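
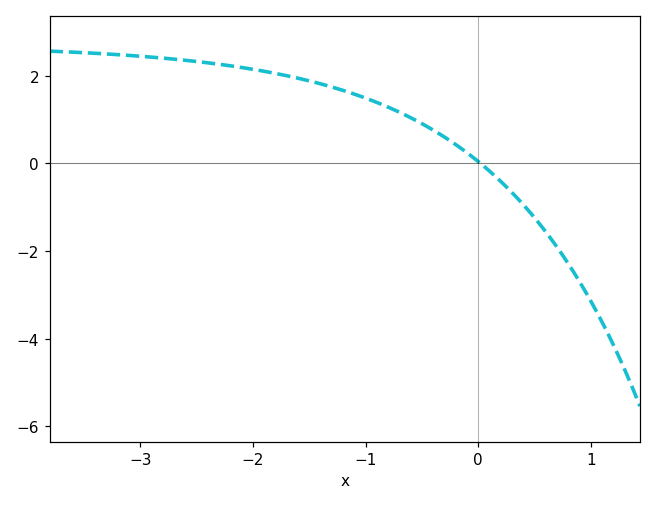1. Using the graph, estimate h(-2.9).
2.4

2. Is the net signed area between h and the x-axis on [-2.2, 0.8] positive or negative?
positive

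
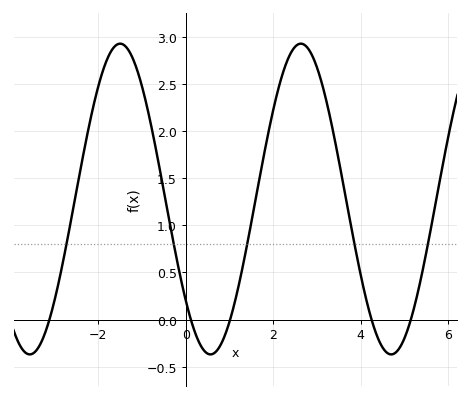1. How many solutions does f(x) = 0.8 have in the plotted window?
5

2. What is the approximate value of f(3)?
2.7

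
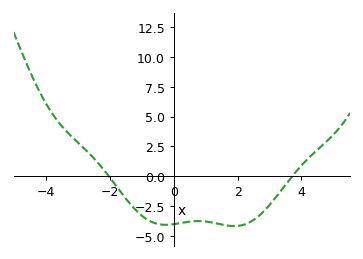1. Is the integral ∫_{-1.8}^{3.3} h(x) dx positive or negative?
negative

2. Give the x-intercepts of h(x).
-2.04, 3.71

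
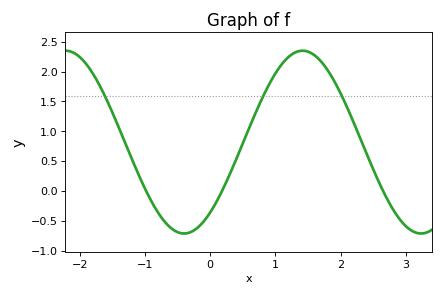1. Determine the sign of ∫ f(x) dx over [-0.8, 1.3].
positive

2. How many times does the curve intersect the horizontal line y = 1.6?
3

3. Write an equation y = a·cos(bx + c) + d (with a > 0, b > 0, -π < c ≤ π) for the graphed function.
y = 1.53cos(1.7x - 2.5) + 0.82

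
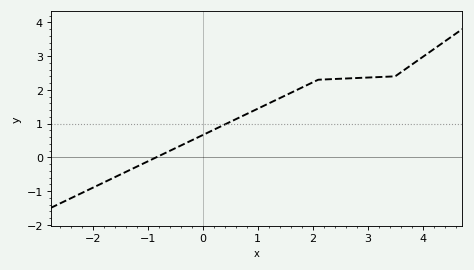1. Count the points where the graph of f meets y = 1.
1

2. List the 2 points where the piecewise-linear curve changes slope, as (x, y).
(2.1, 2.3); (3.5, 2.4)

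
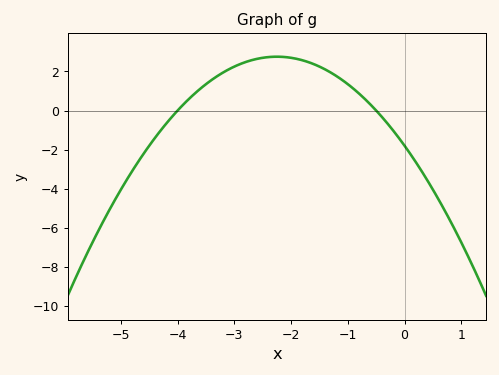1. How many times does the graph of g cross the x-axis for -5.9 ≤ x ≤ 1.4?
2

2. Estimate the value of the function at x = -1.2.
1.76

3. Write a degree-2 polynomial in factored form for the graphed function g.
y = -0.9(x + 4)(x + 0.5)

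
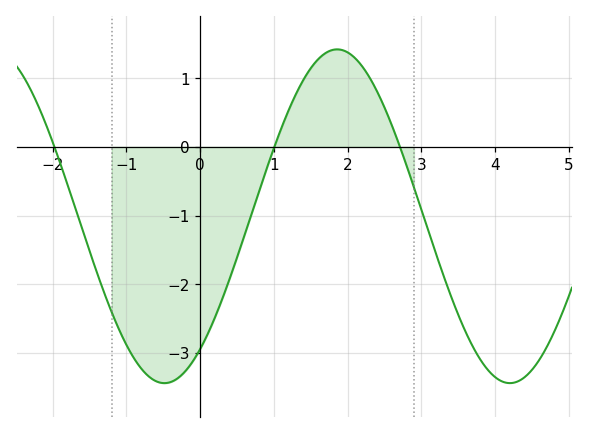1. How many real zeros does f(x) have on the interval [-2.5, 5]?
3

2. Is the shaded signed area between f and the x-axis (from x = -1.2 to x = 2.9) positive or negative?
negative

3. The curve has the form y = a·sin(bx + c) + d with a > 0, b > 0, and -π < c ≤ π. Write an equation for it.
y = 2.43sin(1.34x - 0.92) - 1.01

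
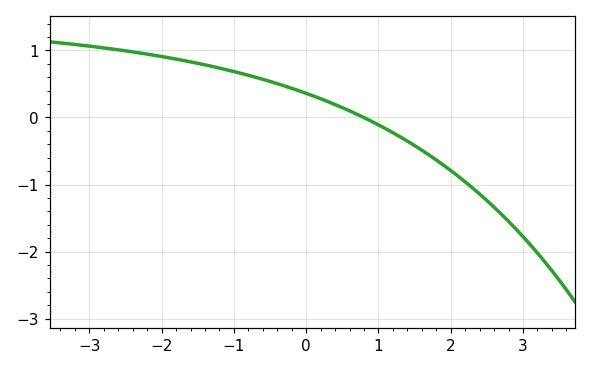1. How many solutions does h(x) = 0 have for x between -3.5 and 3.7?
1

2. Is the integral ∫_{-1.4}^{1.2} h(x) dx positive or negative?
positive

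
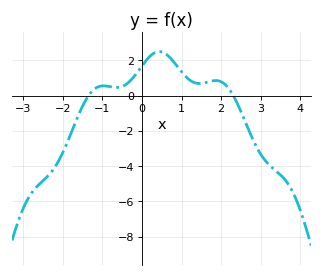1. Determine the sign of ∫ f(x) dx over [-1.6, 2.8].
positive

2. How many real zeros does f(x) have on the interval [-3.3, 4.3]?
2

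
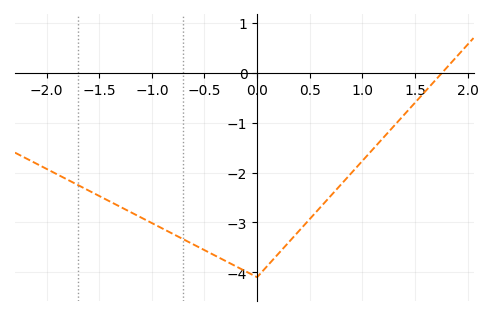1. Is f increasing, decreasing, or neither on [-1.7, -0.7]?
decreasing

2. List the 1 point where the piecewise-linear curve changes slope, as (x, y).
(0, -4.1)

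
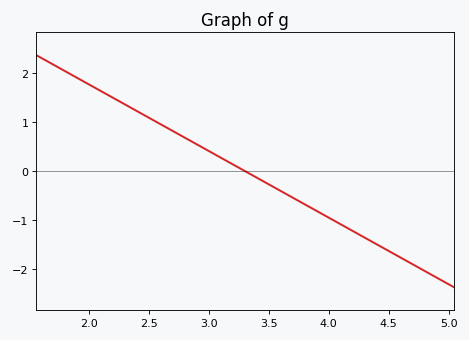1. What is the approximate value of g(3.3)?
0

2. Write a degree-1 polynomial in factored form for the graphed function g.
y = -1.36(x - 3.3)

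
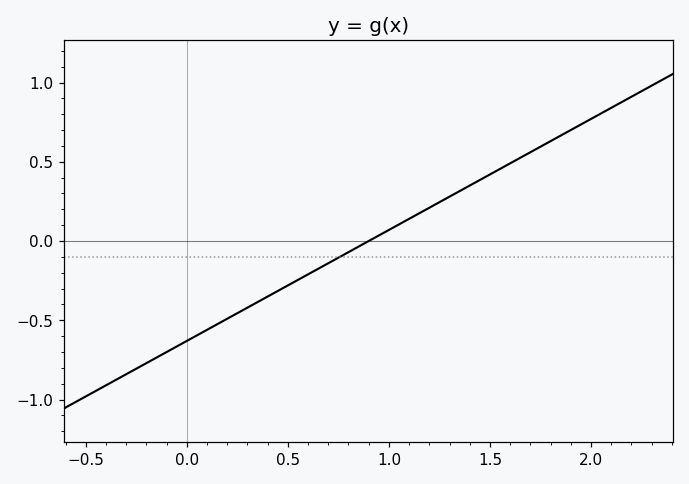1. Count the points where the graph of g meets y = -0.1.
1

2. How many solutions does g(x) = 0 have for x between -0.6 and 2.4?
1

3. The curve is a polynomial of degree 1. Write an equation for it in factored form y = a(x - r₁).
y = 0.7(x - 0.9)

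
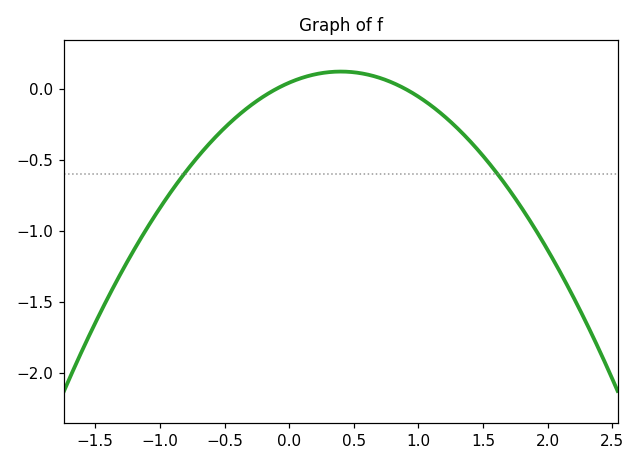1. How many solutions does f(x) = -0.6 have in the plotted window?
2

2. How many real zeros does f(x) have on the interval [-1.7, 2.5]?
2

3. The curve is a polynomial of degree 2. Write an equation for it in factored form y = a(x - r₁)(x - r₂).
y = -0.49(x + 0.1)(x - 0.9)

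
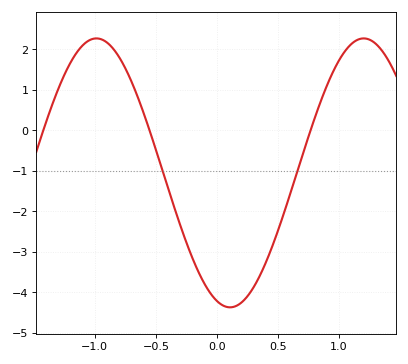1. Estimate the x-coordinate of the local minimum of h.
0.1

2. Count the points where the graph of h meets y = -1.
2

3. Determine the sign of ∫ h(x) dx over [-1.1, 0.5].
negative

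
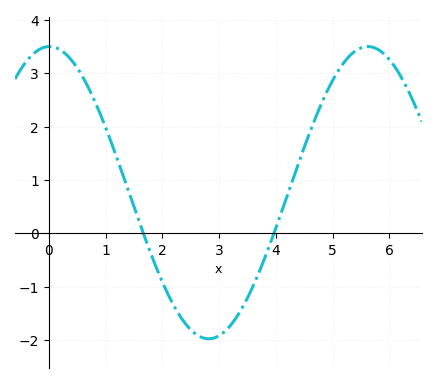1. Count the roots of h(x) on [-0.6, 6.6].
2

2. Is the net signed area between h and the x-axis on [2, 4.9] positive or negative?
negative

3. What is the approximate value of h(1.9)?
-0.7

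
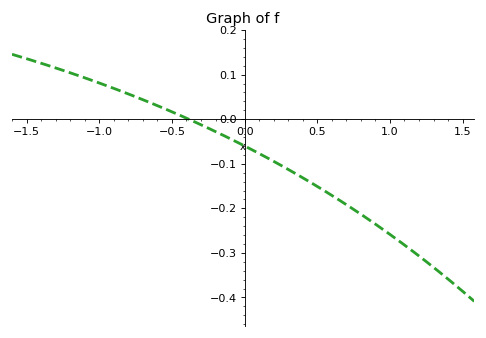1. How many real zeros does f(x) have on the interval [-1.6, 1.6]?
1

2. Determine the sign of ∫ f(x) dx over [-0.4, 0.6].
negative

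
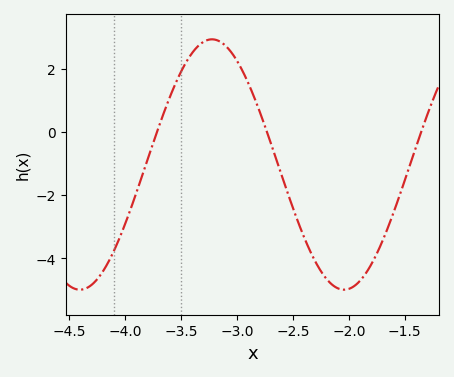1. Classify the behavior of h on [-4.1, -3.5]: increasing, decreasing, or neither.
increasing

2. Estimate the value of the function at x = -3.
2.2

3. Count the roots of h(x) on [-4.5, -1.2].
3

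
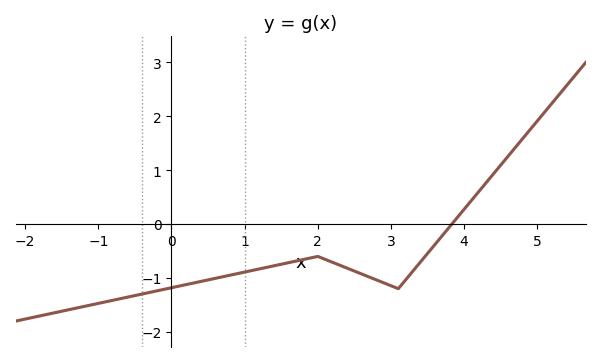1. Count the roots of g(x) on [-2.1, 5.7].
1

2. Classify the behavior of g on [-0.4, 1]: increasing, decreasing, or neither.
increasing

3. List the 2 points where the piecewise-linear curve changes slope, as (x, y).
(2, -0.6); (3.1, -1.2)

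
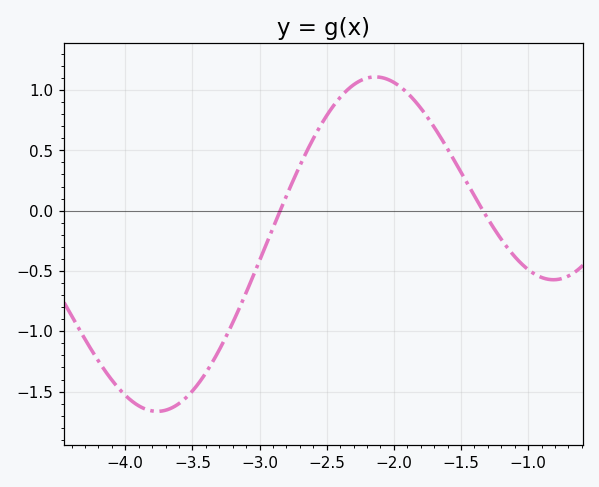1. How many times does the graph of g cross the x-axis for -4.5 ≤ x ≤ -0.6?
2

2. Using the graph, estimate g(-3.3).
-1.15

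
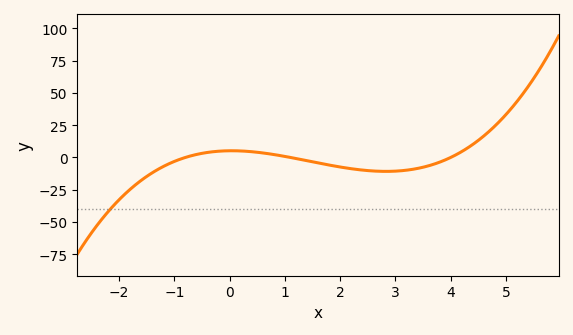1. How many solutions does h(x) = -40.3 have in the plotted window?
1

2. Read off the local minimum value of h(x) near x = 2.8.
-10.8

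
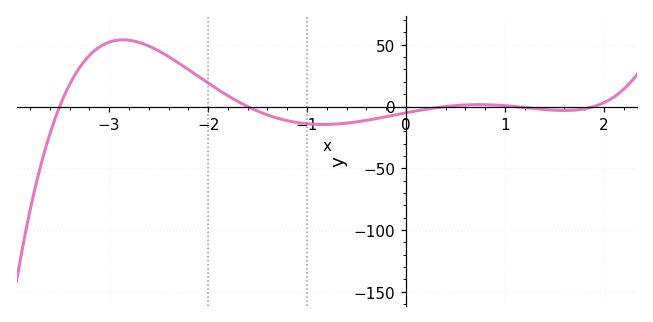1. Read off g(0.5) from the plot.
0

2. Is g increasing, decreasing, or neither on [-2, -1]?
decreasing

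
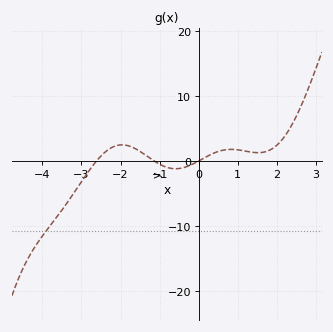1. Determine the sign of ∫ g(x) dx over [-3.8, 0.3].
negative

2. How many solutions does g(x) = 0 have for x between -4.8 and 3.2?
3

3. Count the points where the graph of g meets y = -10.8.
1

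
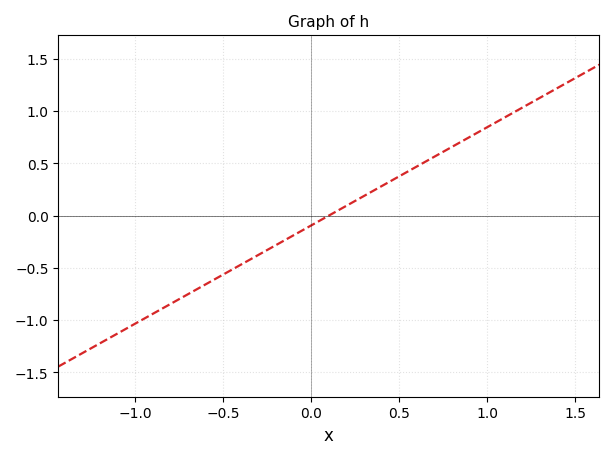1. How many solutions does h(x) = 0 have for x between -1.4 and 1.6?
1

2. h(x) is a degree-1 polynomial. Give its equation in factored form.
y = 0.94(x - 0.1)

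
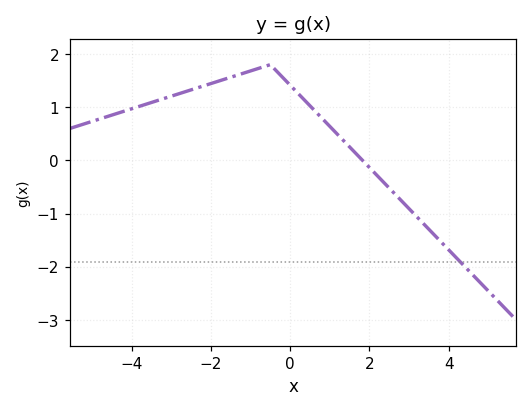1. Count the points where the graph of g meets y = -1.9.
1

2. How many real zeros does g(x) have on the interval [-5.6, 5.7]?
1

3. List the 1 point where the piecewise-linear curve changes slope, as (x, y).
(-0.5, 1.8)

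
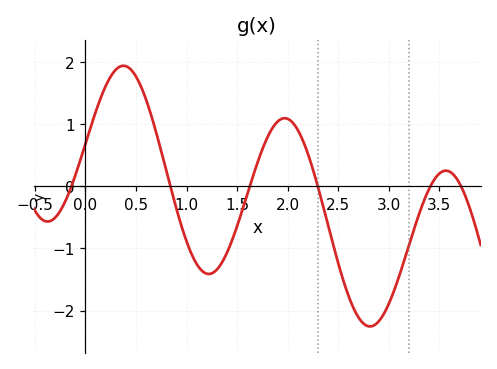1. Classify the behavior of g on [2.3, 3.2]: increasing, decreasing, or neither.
neither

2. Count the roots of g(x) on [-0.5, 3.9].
6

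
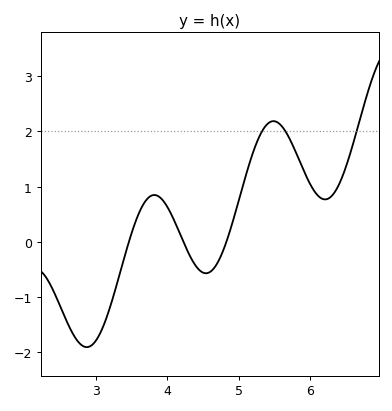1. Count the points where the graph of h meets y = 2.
3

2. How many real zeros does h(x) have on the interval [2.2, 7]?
3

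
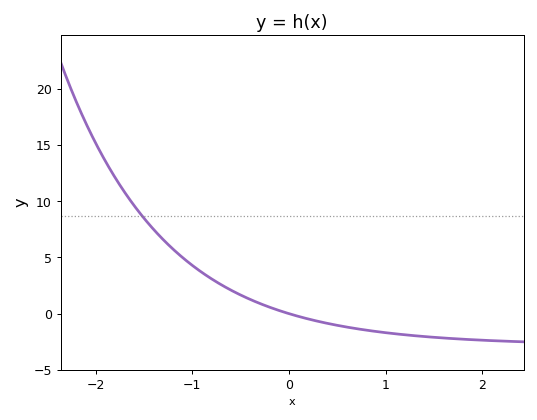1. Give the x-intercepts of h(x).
0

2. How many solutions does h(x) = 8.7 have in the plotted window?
1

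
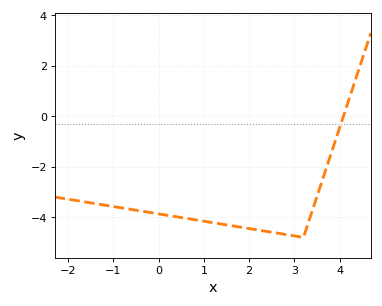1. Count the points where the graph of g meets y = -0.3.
1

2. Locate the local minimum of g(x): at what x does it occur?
3.2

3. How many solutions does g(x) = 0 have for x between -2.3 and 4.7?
1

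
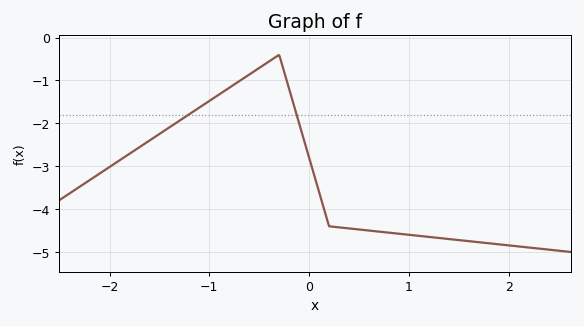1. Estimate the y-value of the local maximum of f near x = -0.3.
-0.4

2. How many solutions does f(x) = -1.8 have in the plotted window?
2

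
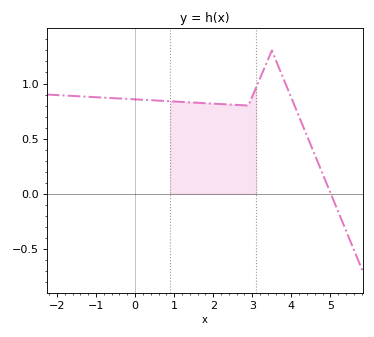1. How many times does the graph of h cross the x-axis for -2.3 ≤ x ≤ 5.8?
1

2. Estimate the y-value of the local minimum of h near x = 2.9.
0.8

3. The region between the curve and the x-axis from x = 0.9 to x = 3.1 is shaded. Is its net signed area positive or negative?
positive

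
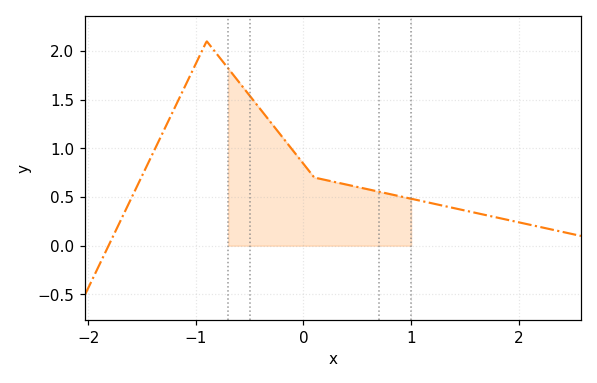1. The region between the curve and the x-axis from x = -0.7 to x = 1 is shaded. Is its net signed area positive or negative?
positive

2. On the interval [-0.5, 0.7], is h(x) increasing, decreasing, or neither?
decreasing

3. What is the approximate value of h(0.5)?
0.603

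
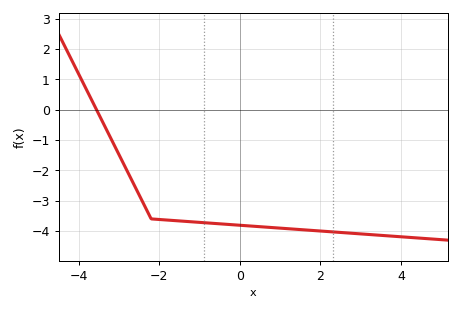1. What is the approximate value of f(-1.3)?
-3.7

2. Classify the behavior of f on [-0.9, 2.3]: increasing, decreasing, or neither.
decreasing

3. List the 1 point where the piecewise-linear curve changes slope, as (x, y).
(-2.2, -3.6)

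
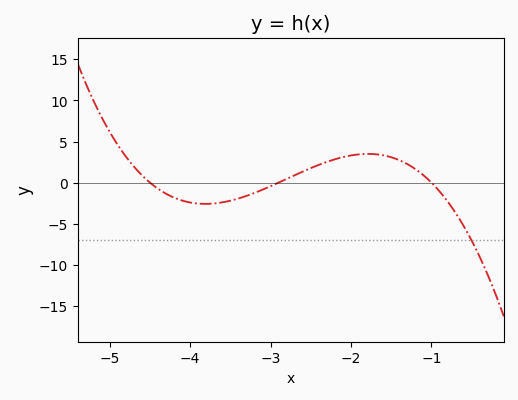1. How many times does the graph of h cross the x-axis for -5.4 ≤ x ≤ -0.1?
3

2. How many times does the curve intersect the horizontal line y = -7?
1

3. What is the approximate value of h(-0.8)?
-2.5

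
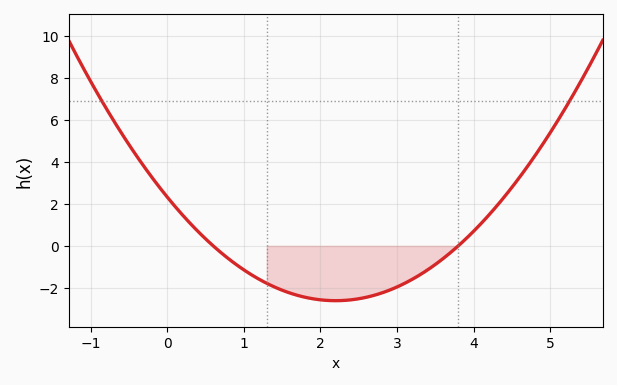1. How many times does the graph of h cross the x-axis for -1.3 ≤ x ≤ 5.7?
2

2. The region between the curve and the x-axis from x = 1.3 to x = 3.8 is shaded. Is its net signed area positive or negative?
negative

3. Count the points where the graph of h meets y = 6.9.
2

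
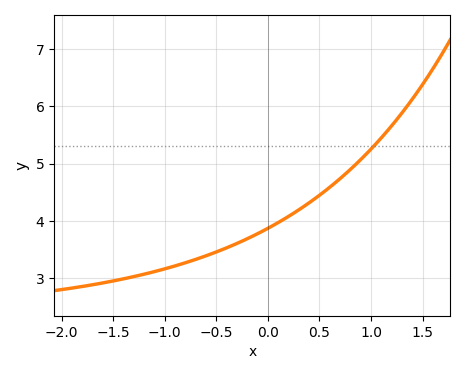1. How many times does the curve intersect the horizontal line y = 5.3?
1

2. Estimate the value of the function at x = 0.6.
4.59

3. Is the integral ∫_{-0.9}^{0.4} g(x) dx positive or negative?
positive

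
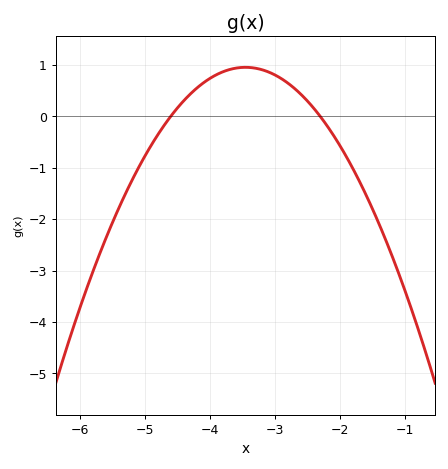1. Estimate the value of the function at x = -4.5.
0.2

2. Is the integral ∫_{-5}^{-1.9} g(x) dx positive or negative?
positive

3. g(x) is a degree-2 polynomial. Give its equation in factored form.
y = -0.72(x + 4.6)(x + 2.3)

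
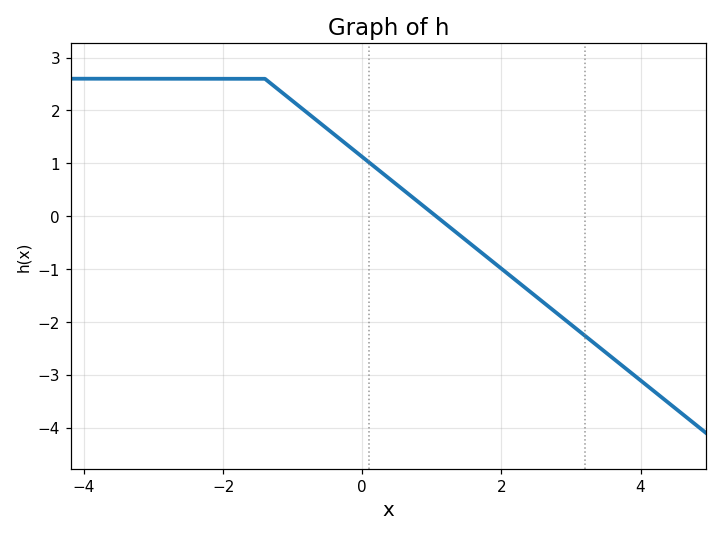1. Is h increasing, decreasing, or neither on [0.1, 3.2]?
decreasing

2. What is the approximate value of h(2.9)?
-1.94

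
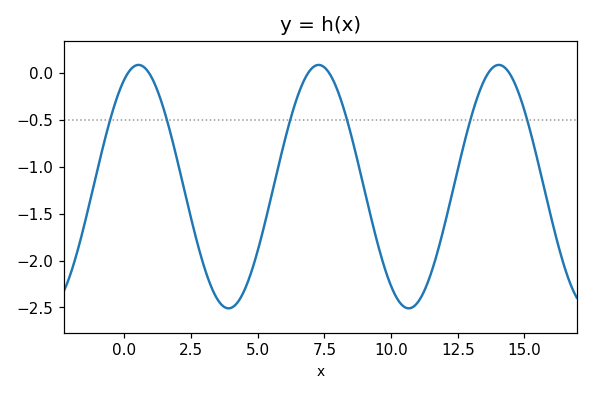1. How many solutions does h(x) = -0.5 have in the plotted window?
6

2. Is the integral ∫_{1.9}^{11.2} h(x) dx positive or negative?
negative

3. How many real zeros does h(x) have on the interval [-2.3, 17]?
6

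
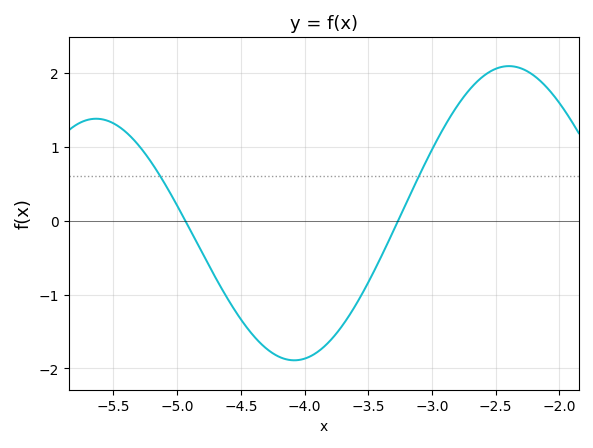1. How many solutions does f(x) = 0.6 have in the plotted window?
2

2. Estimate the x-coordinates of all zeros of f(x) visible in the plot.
-4.94, -3.27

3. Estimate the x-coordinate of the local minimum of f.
-4.08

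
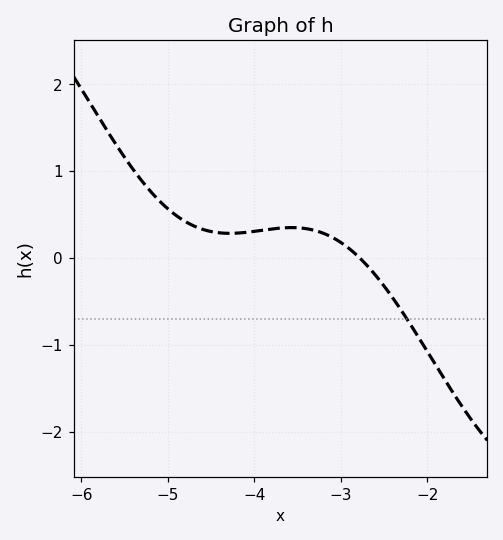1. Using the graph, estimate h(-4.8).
0.42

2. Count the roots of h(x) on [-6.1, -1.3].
1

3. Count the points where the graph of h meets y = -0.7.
1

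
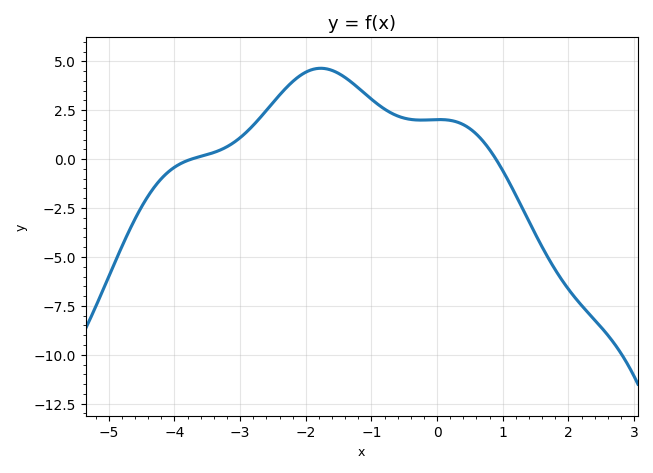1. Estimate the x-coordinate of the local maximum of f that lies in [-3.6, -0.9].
-1.77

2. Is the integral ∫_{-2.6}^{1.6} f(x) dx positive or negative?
positive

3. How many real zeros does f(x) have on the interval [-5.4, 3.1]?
2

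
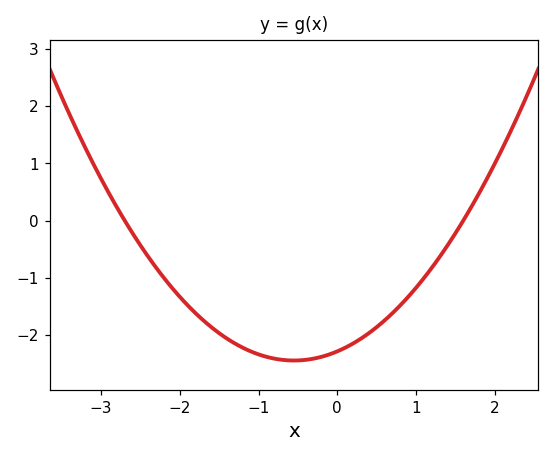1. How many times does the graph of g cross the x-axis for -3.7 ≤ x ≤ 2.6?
2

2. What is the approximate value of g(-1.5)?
-1.97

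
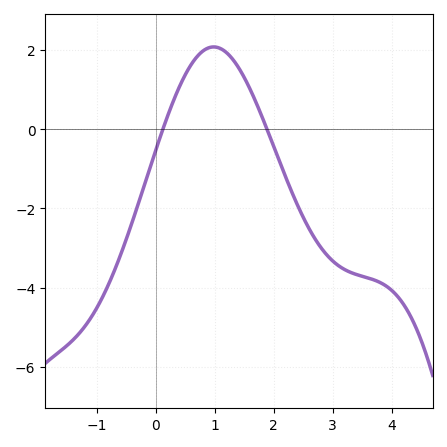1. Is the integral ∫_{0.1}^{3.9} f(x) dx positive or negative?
negative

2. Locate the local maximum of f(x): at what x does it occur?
1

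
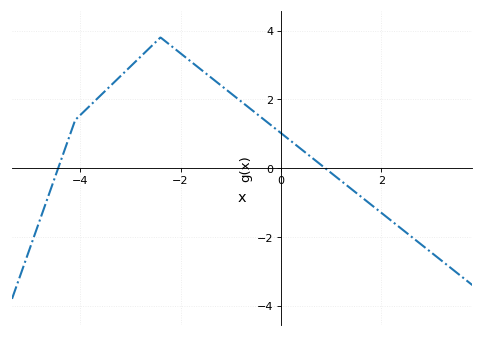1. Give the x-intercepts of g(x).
-4.4, 0.8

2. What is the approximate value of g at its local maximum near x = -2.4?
3.8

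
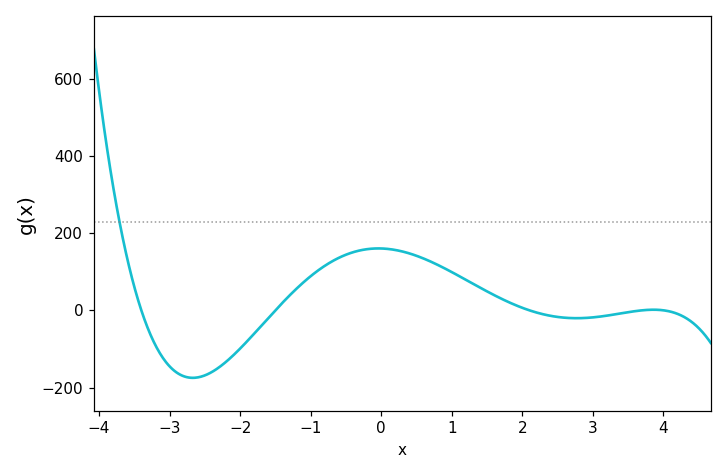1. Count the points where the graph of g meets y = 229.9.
1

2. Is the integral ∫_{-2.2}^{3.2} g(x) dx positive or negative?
positive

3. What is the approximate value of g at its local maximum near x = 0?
160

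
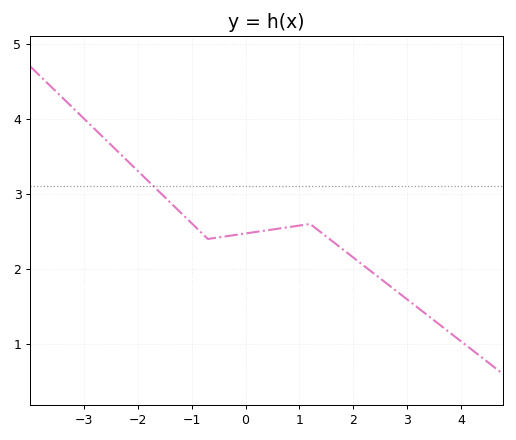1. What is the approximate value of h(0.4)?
2.52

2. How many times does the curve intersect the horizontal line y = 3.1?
1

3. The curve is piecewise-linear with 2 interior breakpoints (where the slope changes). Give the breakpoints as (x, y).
(-0.7, 2.4); (1.2, 2.6)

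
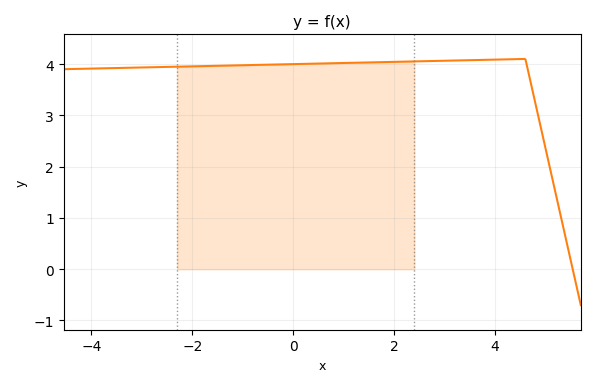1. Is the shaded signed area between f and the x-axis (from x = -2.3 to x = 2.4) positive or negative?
positive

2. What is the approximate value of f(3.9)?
4.1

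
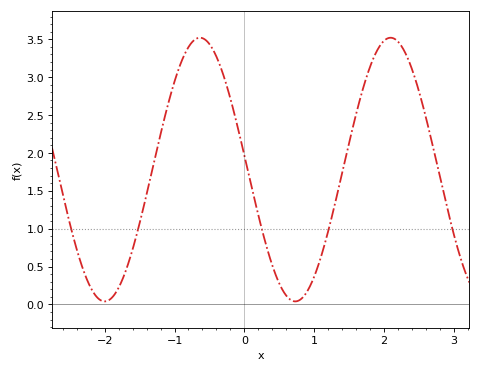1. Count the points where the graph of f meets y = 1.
5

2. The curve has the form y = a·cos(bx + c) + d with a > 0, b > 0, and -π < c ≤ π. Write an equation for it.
y = 1.74cos(2.3x + 1.5) + 1.78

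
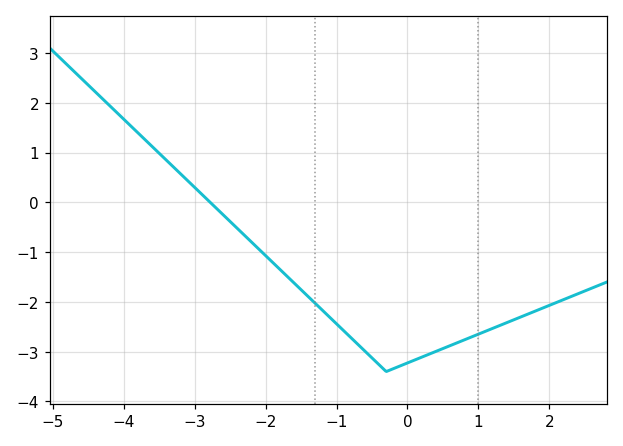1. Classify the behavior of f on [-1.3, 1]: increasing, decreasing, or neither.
neither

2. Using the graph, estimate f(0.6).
-2.9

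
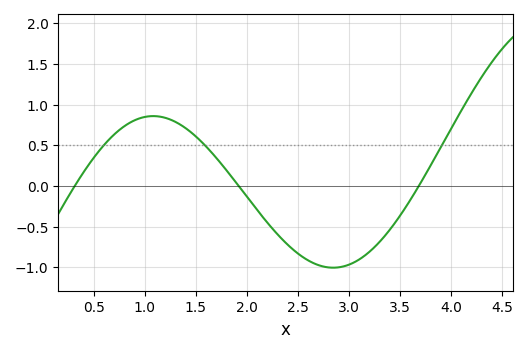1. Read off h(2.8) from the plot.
-1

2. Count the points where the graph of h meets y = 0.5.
3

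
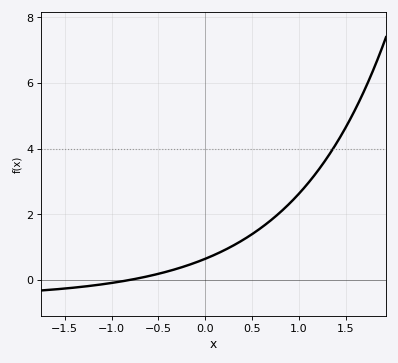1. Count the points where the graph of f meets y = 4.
1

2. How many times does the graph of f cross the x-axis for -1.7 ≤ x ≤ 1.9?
1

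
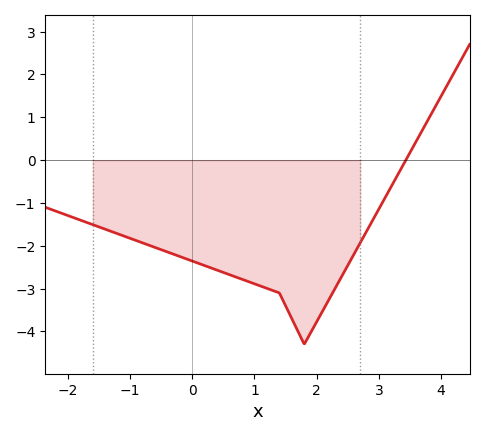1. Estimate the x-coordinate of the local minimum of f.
1.8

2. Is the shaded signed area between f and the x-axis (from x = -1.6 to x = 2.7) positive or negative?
negative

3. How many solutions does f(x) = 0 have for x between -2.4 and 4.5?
1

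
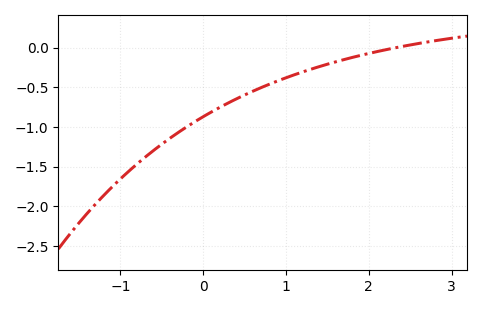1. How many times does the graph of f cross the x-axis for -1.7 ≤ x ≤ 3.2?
1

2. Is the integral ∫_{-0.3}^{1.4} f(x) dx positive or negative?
negative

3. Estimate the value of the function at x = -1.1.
-1.75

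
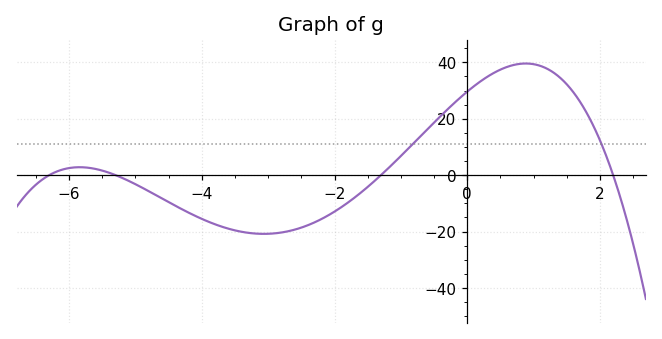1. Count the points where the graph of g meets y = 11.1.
2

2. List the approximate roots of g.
-6.2, -5.4, -1.4, 2.2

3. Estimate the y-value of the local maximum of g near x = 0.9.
40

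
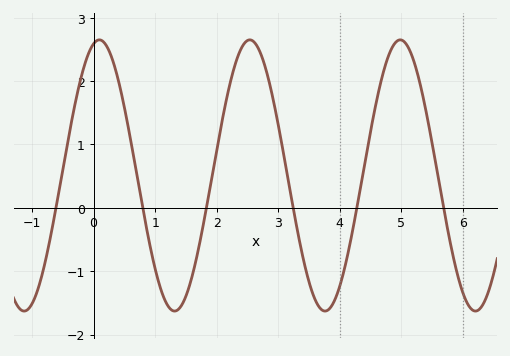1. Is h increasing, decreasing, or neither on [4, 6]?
neither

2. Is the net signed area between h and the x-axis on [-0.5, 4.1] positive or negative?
positive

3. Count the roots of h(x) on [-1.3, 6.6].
6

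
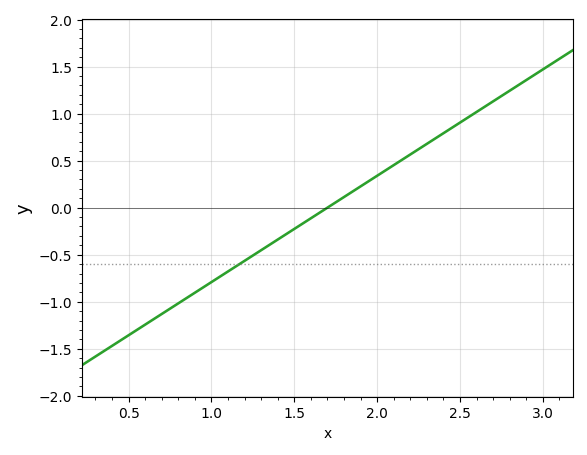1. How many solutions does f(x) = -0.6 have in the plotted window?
1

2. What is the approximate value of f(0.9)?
-0.904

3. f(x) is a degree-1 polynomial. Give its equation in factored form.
y = 1.13(x - 1.7)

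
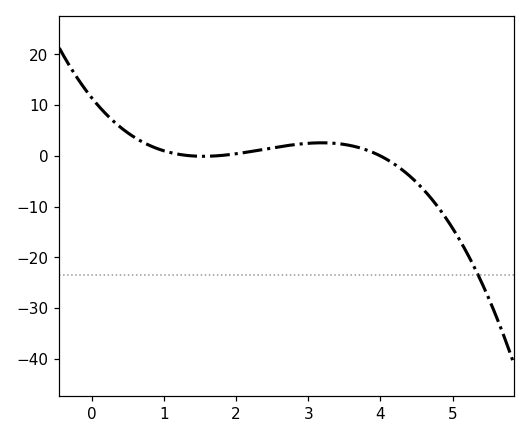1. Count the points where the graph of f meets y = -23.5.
1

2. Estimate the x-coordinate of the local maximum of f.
3.2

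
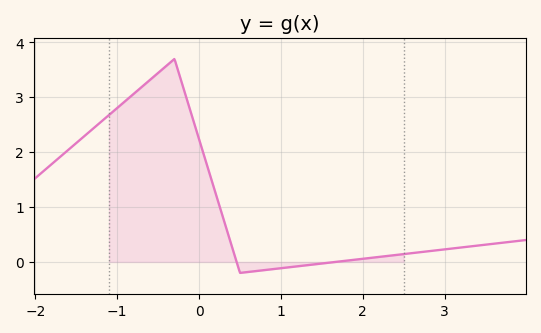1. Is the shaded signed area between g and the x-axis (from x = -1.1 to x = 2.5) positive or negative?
positive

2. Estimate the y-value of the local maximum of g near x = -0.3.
3.7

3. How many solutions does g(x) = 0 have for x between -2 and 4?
2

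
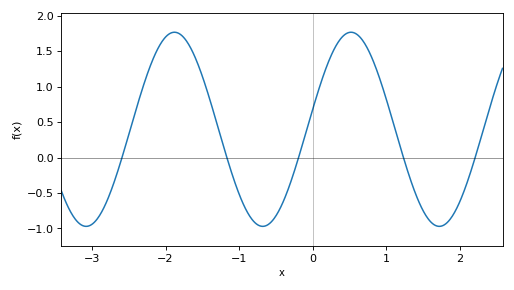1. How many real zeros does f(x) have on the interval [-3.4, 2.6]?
5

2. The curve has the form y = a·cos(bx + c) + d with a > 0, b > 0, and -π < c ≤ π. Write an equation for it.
y = 1.37cos(2.62x - 1.36) + 0.4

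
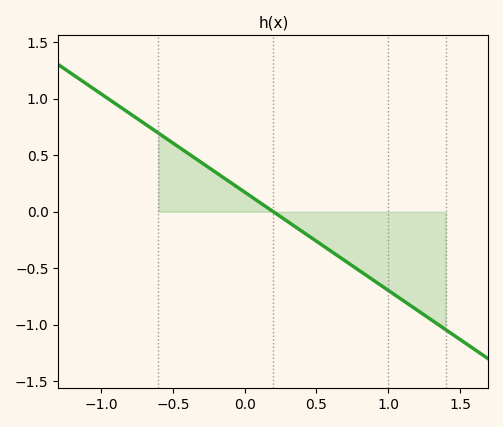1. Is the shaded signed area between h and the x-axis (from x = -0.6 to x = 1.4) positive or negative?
negative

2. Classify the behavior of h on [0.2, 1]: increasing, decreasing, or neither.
decreasing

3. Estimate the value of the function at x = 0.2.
0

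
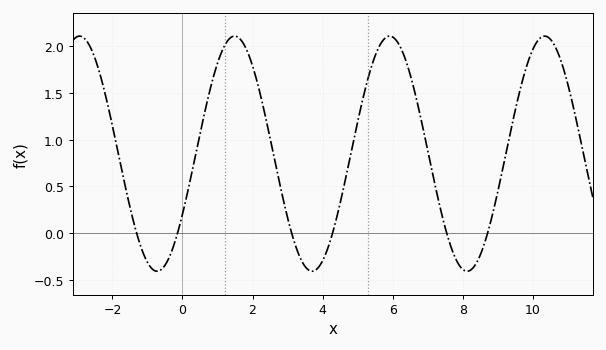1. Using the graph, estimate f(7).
0.883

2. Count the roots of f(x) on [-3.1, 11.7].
6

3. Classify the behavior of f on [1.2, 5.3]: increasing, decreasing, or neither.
neither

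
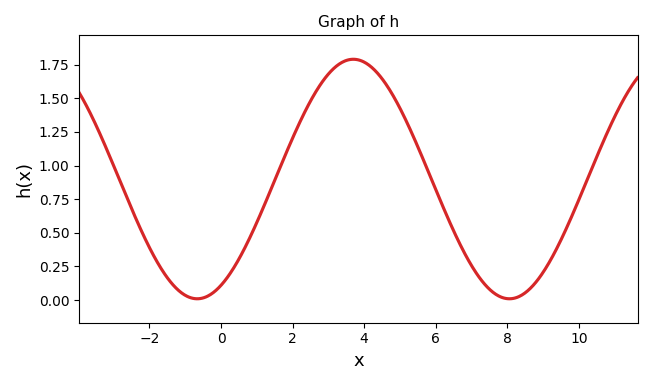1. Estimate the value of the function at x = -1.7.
0.25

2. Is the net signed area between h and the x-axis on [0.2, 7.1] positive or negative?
positive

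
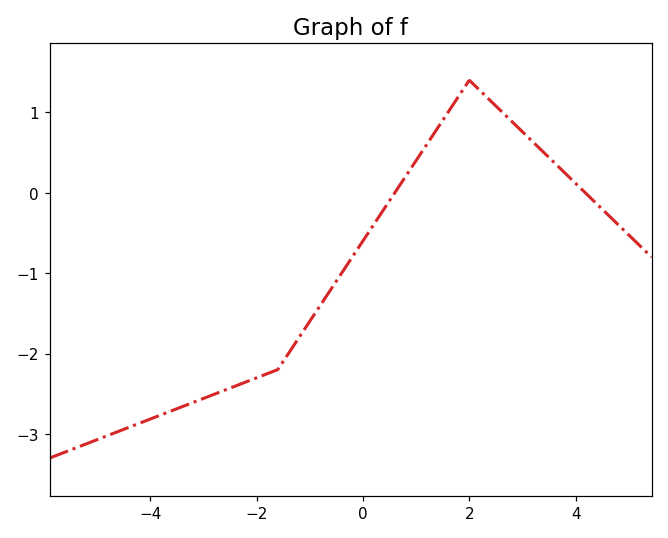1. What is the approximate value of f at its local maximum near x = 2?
1.4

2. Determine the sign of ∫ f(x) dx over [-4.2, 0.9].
negative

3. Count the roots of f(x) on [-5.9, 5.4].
2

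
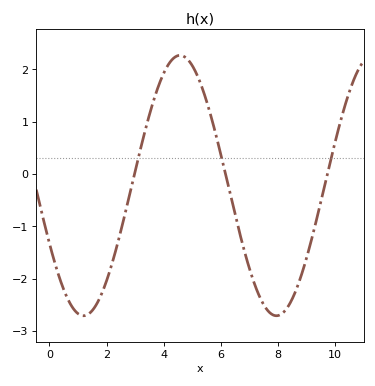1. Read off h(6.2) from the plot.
-0.1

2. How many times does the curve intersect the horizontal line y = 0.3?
3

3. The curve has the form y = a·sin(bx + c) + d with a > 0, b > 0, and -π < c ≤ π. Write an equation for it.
y = 2.49sin(0.93x - 2.7) - 0.22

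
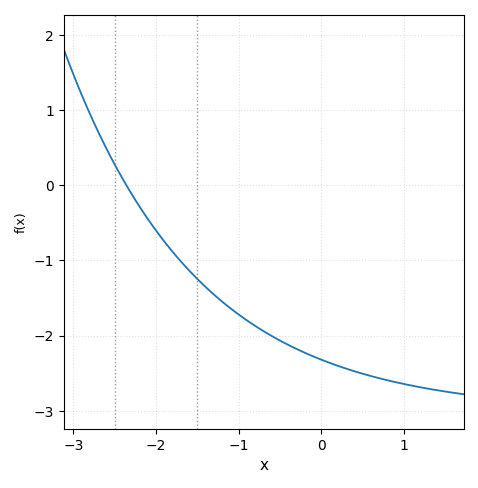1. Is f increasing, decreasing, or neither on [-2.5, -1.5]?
decreasing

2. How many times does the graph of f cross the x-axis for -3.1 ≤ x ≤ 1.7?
1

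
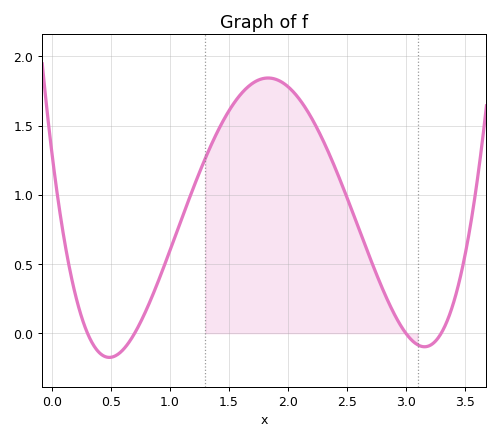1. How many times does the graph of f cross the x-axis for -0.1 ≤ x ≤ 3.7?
4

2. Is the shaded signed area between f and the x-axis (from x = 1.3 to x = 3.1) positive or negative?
positive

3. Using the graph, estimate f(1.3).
1.26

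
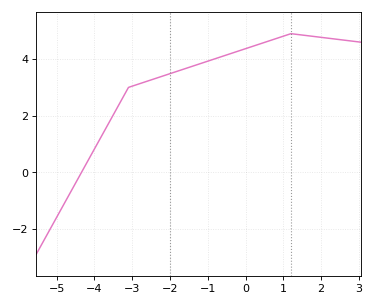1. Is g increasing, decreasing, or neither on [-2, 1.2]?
increasing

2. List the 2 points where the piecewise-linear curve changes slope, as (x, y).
(-3.1, 3); (1.2, 4.9)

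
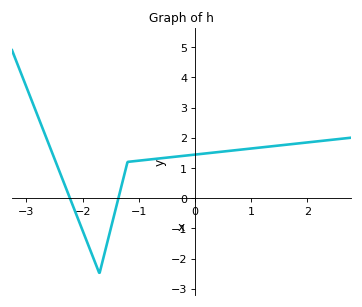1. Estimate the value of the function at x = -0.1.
1.4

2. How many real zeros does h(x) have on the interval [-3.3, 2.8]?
2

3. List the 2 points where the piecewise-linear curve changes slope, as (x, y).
(-1.7, -2.5); (-1.2, 1.2)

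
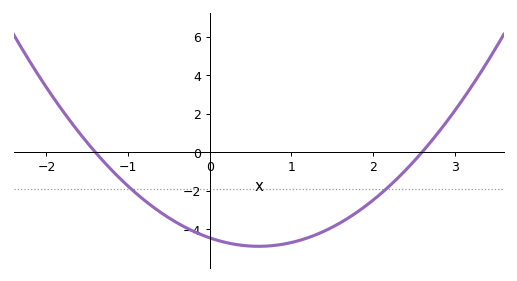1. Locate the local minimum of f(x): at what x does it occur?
0.6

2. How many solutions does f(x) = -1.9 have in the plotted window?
2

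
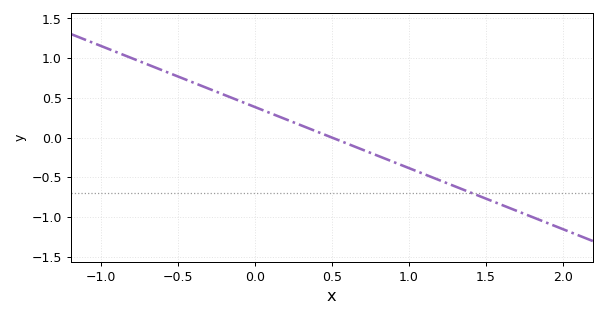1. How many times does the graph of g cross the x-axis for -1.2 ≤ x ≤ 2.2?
1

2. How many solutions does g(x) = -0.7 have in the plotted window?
1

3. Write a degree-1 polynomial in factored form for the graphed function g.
y = -0.77(x - 0.5)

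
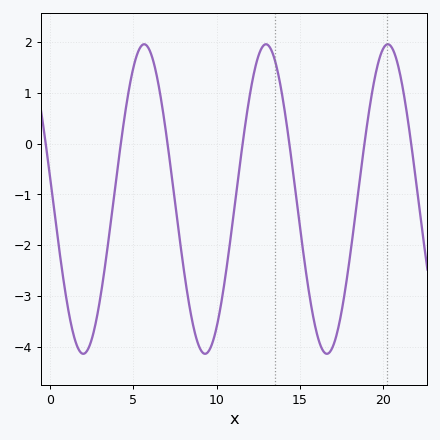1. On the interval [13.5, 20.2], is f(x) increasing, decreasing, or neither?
neither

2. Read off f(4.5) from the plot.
0.6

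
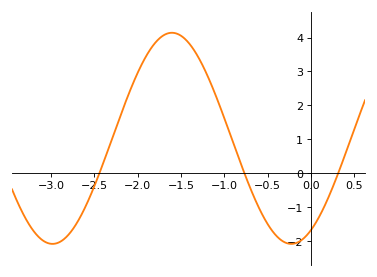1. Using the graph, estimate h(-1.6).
4.1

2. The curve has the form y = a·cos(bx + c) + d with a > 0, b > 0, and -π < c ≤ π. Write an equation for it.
y = 3.11cos(2.3x - 2.6) + 1.03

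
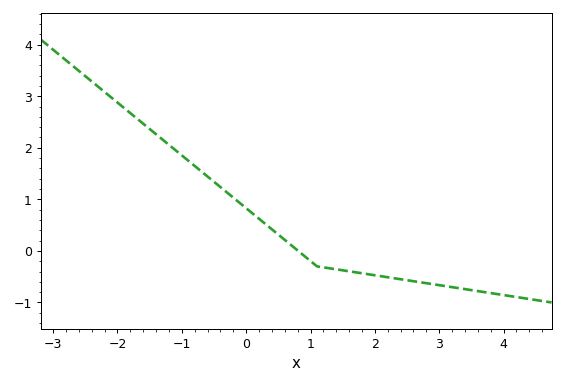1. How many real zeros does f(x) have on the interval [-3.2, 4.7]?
1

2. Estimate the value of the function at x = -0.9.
1.7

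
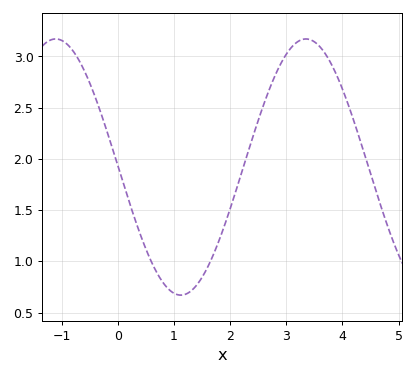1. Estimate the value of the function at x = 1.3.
0.71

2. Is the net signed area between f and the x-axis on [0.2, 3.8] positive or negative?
positive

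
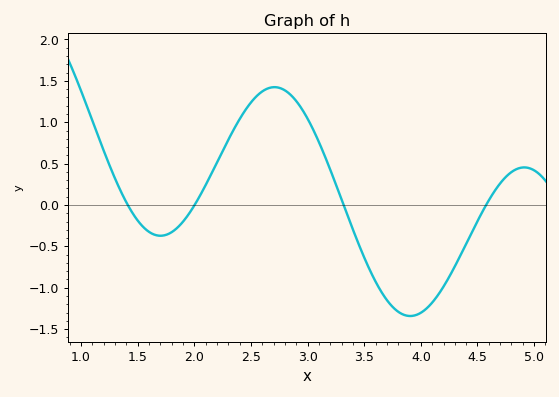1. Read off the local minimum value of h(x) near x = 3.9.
-1.35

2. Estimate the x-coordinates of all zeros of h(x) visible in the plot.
1.4, 2, 3.3, 4.6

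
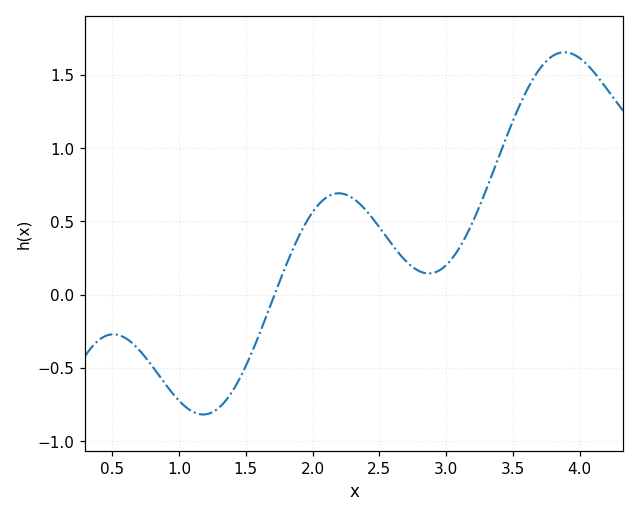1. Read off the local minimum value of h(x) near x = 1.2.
-0.8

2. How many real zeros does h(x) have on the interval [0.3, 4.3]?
1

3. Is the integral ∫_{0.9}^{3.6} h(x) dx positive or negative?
positive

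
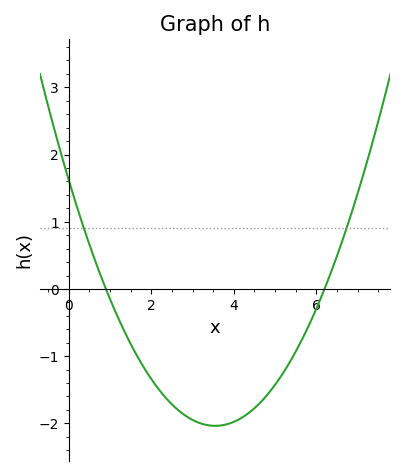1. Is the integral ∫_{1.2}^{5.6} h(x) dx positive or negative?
negative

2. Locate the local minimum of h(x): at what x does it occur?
3.6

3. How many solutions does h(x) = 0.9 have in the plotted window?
2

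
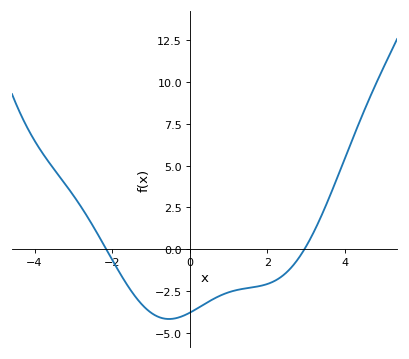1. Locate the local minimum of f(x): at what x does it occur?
-0.538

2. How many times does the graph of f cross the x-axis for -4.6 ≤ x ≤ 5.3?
2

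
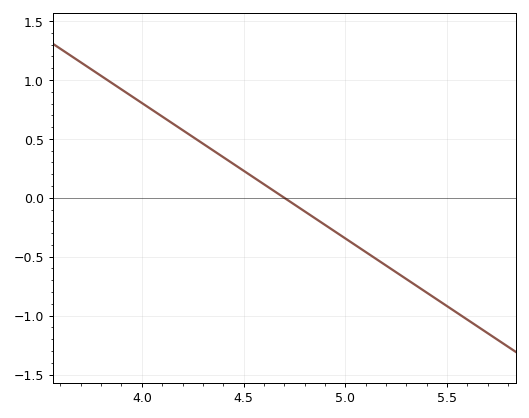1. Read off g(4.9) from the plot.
-0.25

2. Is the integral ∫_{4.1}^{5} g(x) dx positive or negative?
positive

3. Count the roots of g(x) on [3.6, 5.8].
1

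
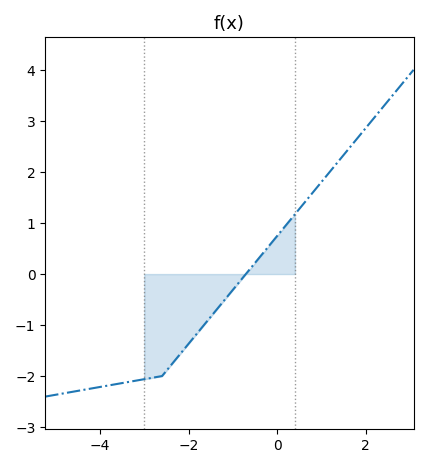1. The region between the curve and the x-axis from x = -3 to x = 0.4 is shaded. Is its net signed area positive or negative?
negative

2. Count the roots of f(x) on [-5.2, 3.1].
1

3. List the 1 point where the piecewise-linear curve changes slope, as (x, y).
(-2.6, -2)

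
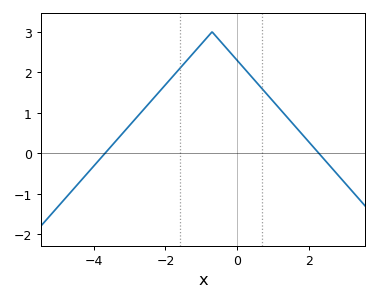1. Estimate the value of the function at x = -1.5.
2.2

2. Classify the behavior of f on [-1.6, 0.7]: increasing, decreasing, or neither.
neither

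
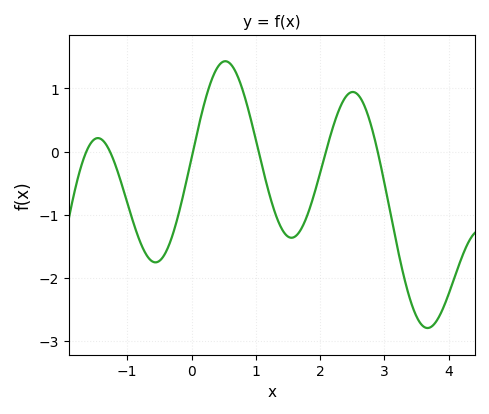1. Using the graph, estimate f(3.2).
-1.5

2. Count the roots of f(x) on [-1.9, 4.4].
6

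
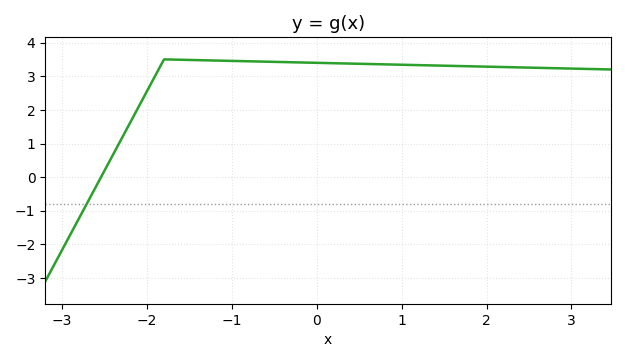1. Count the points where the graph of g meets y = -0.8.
1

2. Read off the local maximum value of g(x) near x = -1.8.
3.5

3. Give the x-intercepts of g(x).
-2.54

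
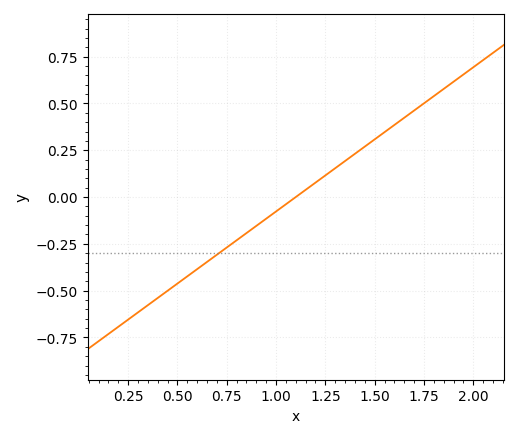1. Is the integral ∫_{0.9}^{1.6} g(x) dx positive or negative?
positive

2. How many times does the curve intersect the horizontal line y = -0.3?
1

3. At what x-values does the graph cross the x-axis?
1.1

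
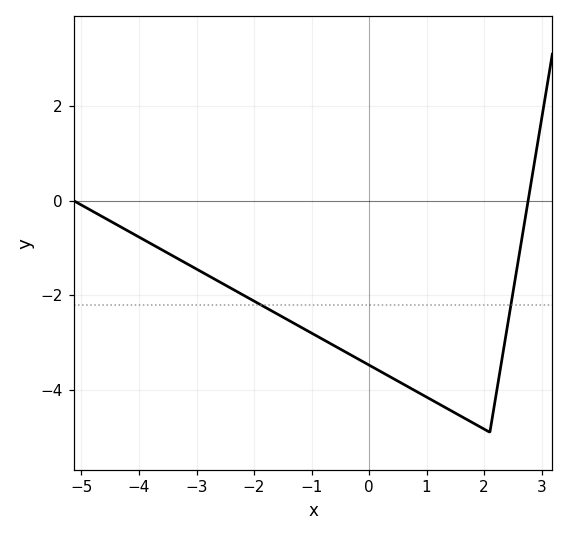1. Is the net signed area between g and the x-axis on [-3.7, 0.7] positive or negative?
negative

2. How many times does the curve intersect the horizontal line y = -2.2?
2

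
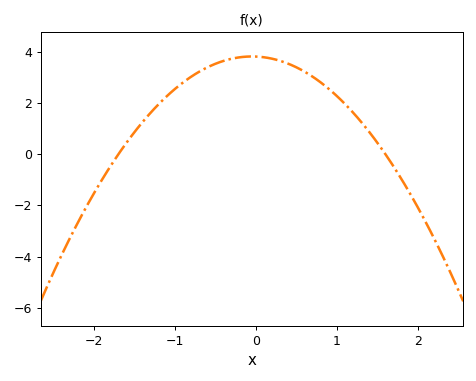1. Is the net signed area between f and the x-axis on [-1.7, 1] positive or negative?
positive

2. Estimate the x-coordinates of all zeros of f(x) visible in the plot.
-1.7, 1.6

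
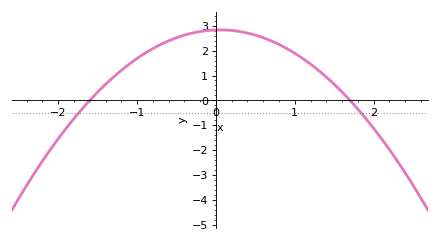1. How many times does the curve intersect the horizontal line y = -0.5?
2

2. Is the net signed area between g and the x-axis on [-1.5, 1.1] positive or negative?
positive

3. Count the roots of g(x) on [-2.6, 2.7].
2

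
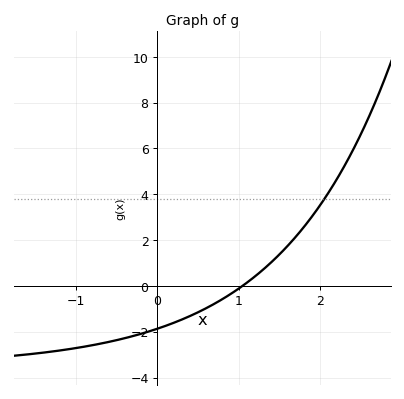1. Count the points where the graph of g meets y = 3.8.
1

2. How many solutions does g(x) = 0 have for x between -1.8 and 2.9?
1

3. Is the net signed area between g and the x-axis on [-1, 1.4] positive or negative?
negative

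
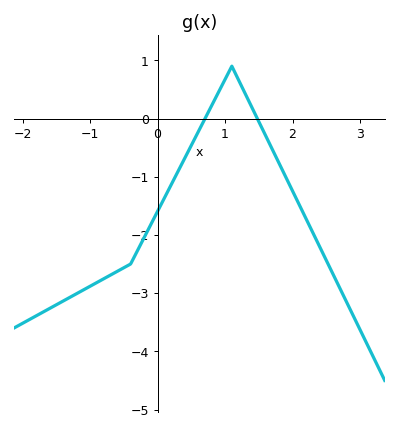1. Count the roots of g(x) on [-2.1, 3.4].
2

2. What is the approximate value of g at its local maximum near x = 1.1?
0.898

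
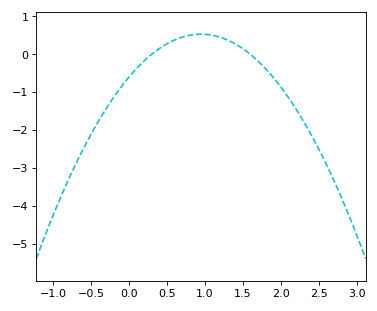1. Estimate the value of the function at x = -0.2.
-1.13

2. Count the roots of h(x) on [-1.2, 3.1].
2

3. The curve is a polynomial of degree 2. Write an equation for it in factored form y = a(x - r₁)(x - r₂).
y = -1.26(x - 0.3)(x - 1.6)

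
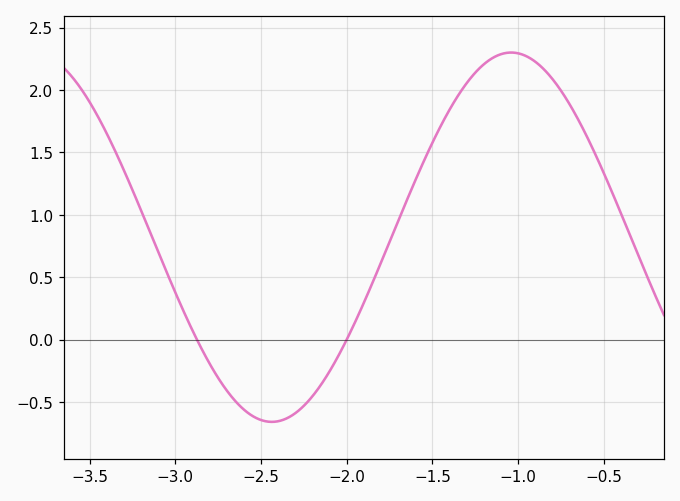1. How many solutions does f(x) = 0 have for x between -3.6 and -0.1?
2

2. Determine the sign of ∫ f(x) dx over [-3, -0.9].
positive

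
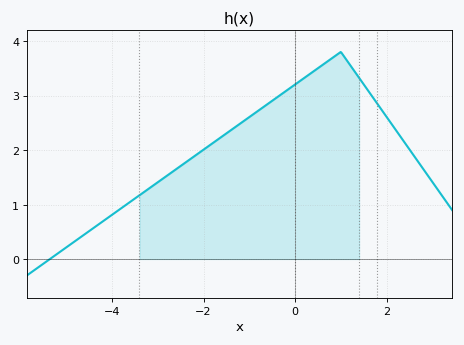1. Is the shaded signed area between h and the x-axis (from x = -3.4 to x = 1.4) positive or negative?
positive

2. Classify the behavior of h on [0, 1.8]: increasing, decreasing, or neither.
neither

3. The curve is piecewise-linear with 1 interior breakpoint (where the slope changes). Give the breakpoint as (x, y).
(1, 3.8)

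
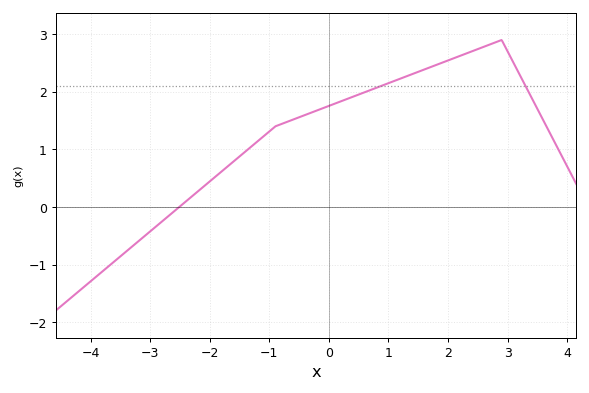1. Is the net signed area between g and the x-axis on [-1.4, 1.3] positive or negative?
positive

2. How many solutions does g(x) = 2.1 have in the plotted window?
2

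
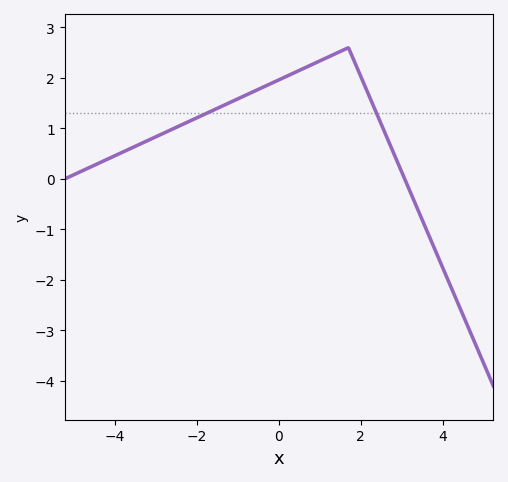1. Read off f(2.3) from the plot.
1.46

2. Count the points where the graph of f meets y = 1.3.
2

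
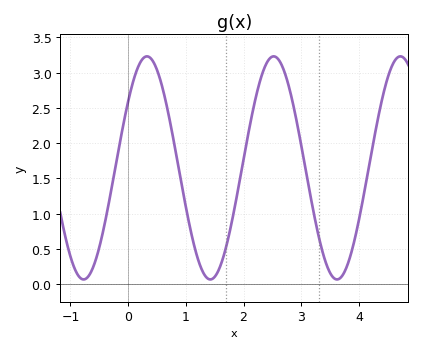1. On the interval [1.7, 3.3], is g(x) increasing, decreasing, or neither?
neither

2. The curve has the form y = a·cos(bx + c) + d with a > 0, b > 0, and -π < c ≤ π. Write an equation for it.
y = 1.58cos(2.9x - 0.93) + 1.65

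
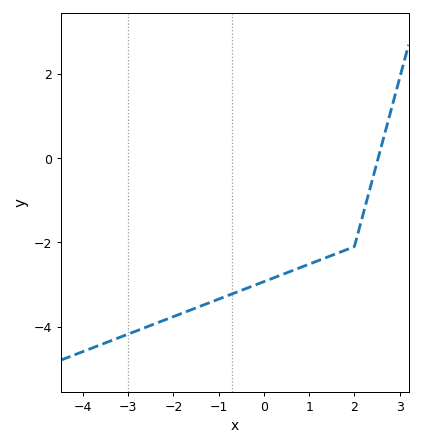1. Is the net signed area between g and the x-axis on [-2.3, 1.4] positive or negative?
negative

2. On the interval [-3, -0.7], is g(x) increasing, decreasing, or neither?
increasing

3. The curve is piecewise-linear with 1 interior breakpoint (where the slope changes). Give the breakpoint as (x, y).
(2, -2.1)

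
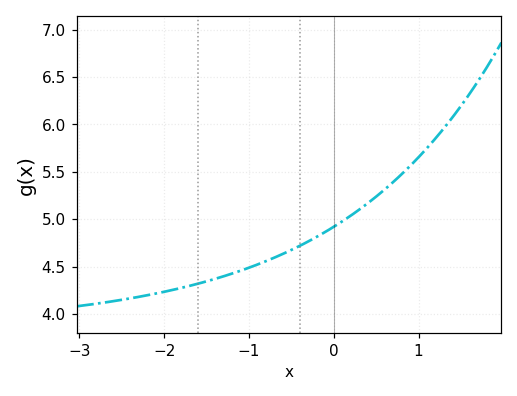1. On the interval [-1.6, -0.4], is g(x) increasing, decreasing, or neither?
increasing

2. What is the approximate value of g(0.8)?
5.47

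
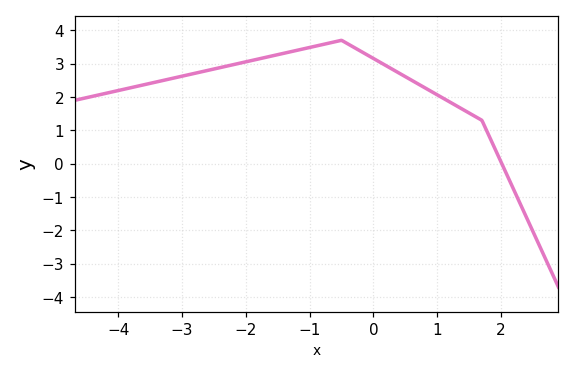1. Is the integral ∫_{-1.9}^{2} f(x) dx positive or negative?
positive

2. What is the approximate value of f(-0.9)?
3.5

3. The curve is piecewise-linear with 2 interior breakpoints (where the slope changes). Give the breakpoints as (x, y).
(-0.5, 3.7); (1.7, 1.3)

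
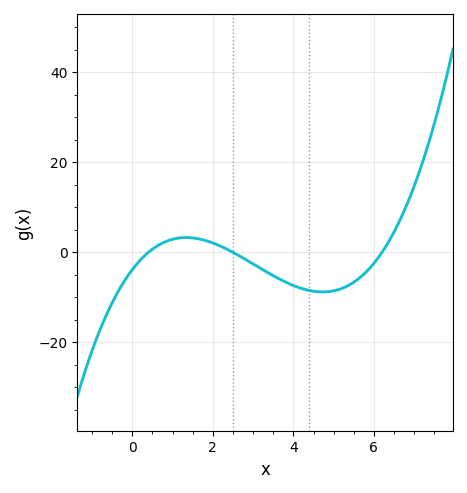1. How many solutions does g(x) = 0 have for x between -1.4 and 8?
3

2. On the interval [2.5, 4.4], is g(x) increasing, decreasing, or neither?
decreasing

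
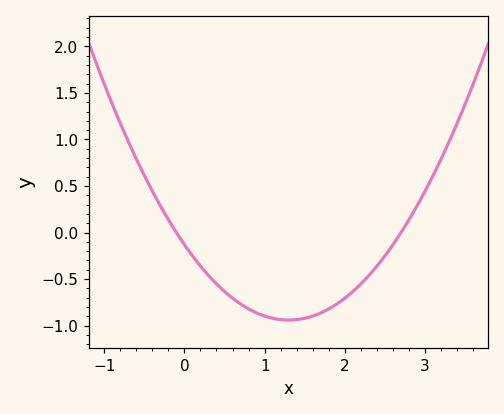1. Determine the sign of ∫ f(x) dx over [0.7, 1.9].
negative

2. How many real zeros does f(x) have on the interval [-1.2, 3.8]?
2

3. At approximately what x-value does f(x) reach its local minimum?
1.3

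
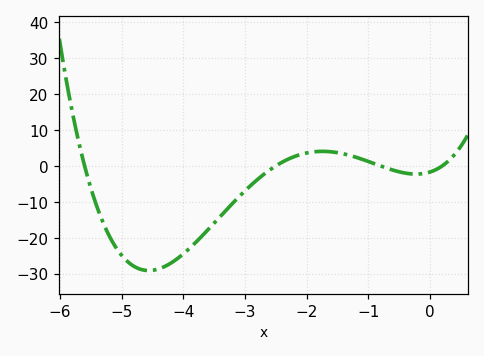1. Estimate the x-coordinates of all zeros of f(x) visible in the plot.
-5.6, -2.5, -0.8, 0.2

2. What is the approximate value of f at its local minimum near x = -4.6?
-29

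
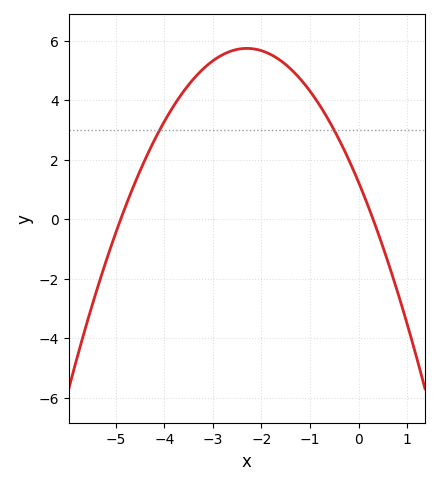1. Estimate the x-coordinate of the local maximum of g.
-2.3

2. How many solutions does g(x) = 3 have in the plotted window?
2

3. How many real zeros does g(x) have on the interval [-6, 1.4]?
2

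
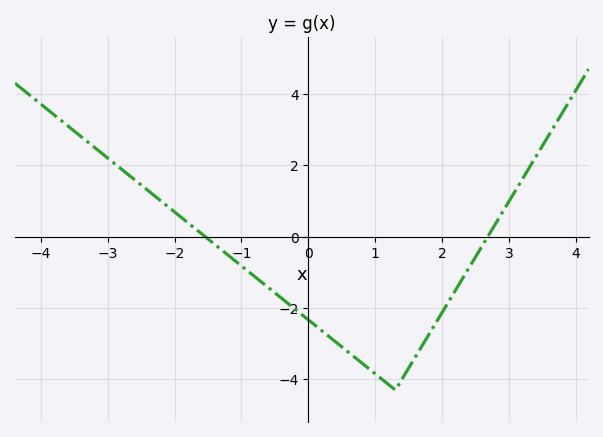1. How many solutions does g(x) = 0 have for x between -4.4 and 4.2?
2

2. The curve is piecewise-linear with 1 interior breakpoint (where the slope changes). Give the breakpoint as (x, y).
(1.3, -4.3)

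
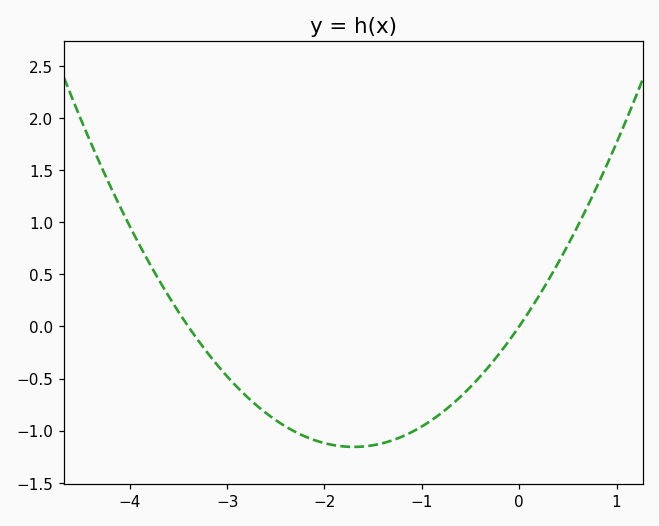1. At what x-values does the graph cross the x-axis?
-3.4, 0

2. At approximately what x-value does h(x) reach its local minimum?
-1.7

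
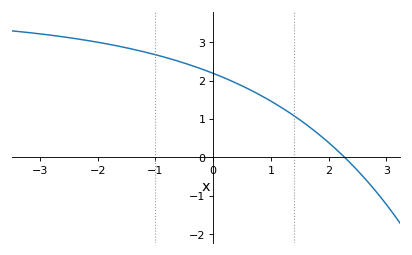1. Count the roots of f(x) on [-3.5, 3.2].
1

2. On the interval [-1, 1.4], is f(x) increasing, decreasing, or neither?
decreasing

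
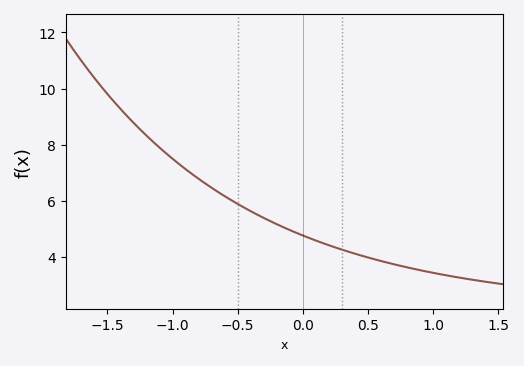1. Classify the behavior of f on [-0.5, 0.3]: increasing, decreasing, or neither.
decreasing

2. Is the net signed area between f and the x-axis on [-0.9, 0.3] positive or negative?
positive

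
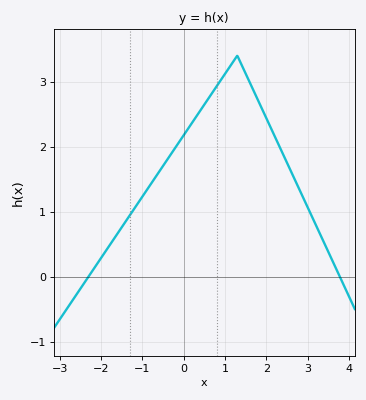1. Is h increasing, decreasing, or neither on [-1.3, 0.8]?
increasing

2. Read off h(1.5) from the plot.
3.13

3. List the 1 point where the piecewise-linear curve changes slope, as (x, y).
(1.3, 3.4)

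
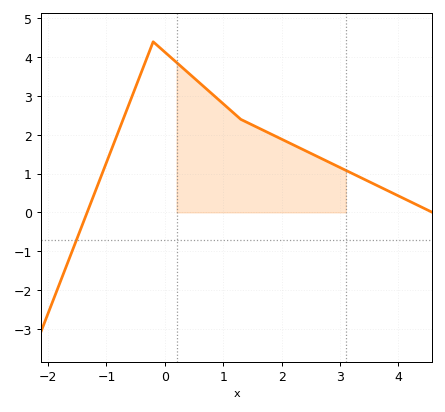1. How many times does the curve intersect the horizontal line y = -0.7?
1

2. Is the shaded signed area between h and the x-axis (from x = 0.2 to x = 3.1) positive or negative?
positive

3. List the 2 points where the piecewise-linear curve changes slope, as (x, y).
(-0.2, 4.4); (1.3, 2.4)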